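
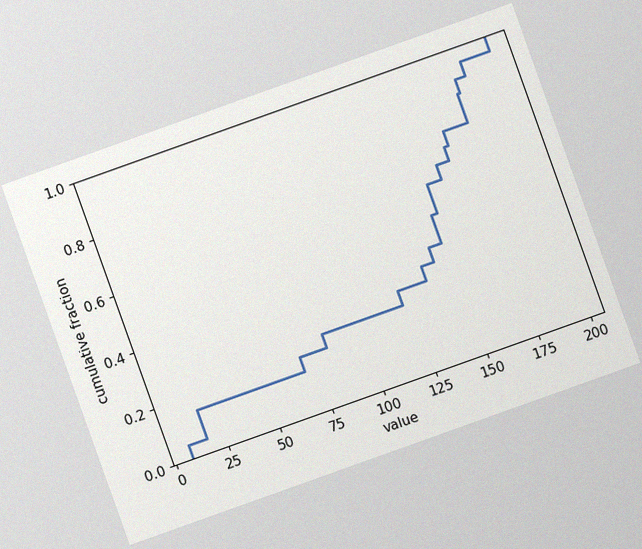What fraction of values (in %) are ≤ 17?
15%

The chart is tilted about 20° counter-clockwise, with some photo noise. At x=17 the ECDF step is at 15%.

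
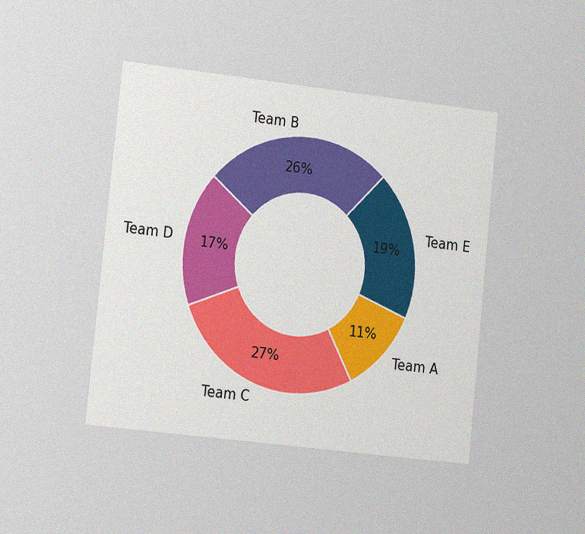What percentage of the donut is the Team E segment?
The chart is tilted about 6° clockwise and viewed slightly from the left, with some photo noise. The Team E segment takes up 19% of the ring.

19%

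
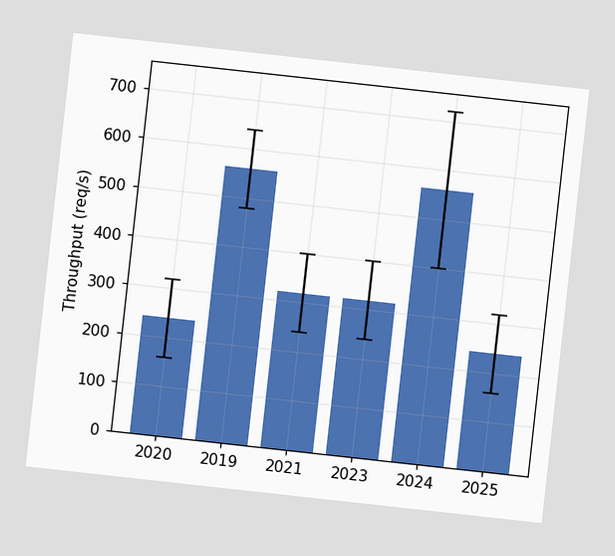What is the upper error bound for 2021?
The chart is tilted about 6° clockwise. The 2021 bar's upper whisker reaches 400req/s.

400req/s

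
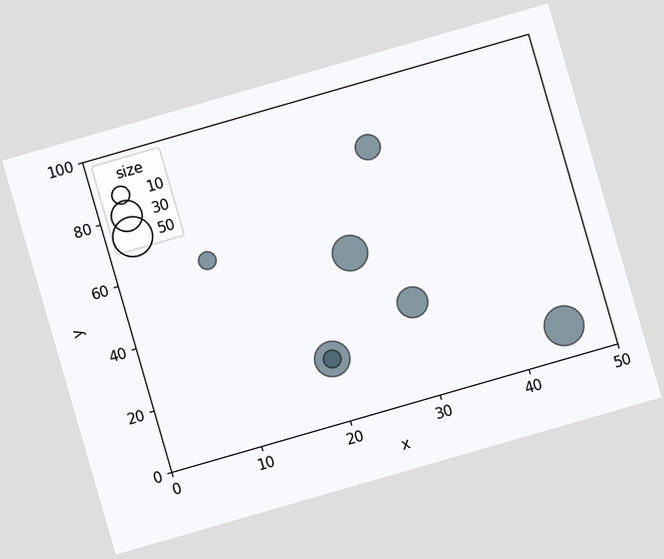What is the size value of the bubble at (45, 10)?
50

The chart is tilted about 16° counter-clockwise. Matching the bubble at (45, 10) against the size legend gives 50.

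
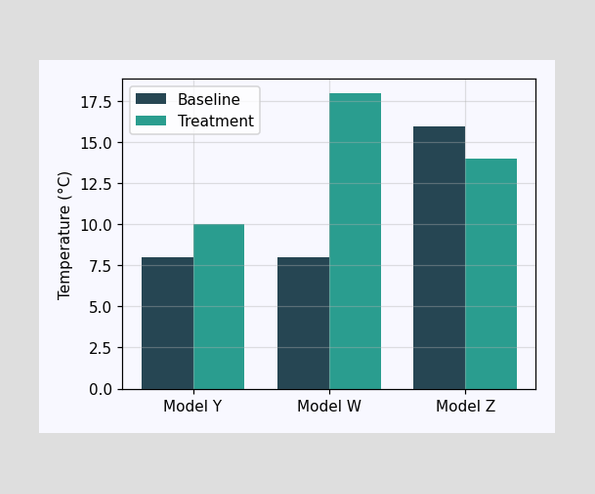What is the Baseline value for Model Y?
8°C

The Baseline bar at Model Y reaches 8°C on the y-axis.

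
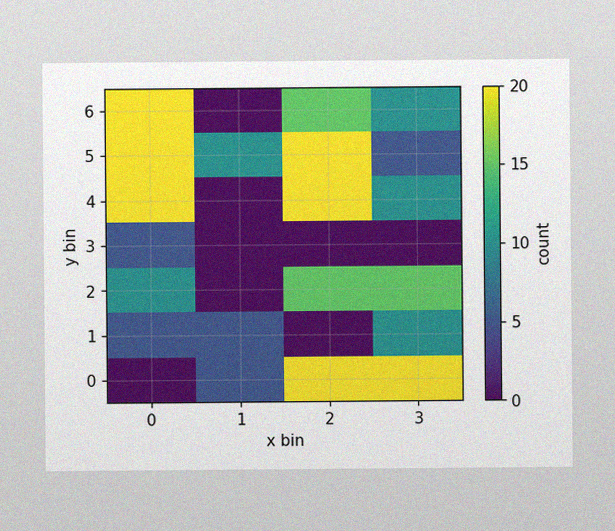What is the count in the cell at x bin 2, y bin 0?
20

The image has some photo noise and uneven lighting. Matching the cell (2, 0) against the colorbar gives 20.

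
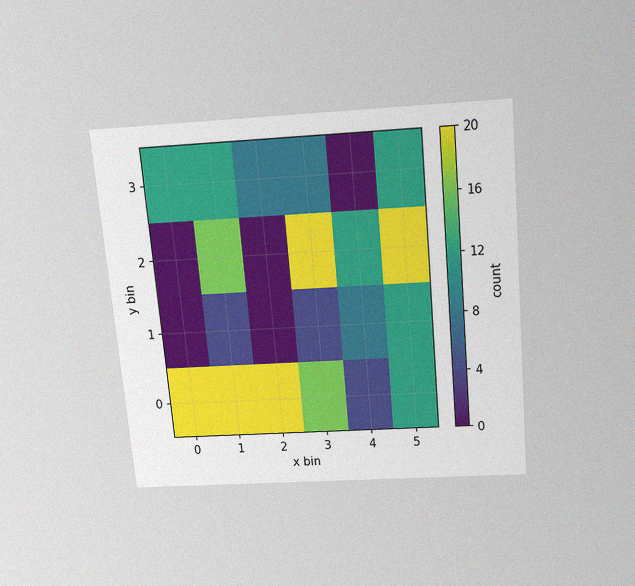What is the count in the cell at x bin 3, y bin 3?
8

The chart is tilted about 5° counter-clockwise and viewed slightly from above, with some photo noise. Matching the cell (3, 3) against the colorbar gives 8.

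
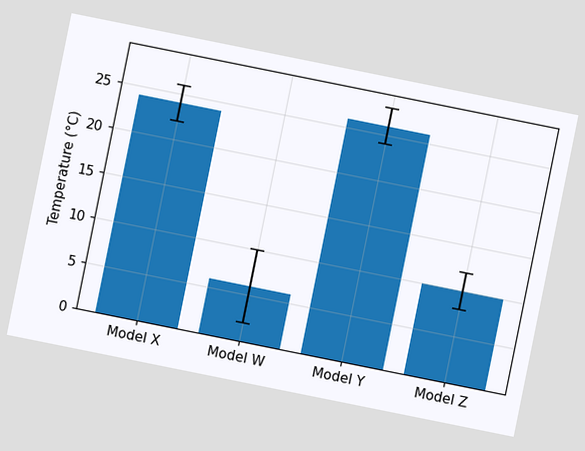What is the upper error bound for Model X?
26°C

The chart is tilted about 11° clockwise. The Model X bar's upper whisker reaches 26°C.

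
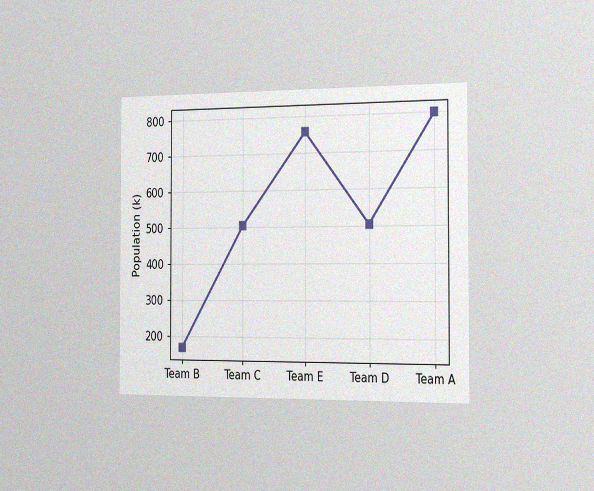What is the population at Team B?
168k

The chart is viewed slightly from the right, with some photo noise. At Team B, the line is at 168k.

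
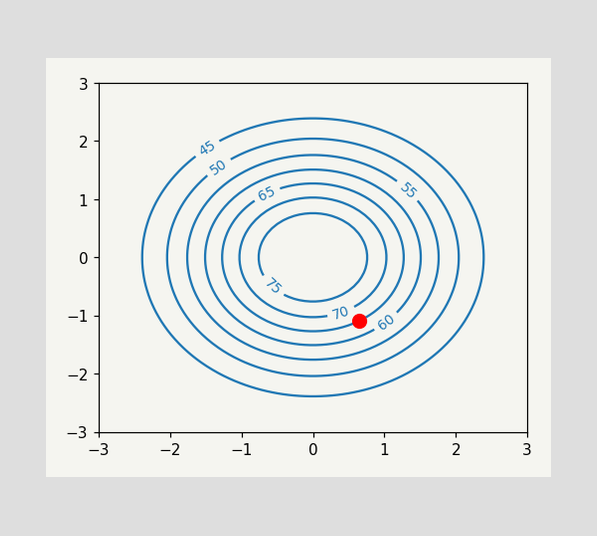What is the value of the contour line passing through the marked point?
The marked point sits on the contour labelled 65.

65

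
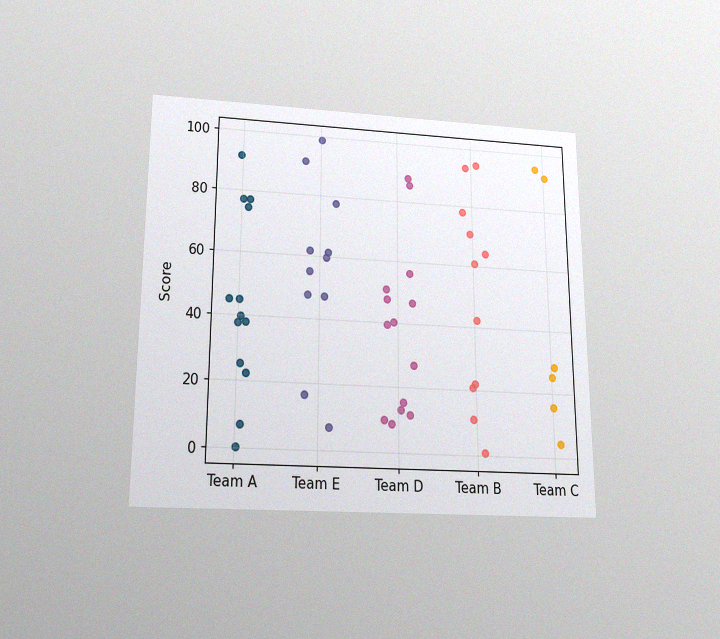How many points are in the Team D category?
14

The chart is viewed slightly from below, with some photo noise. Counting the markers in the Team D column gives 14.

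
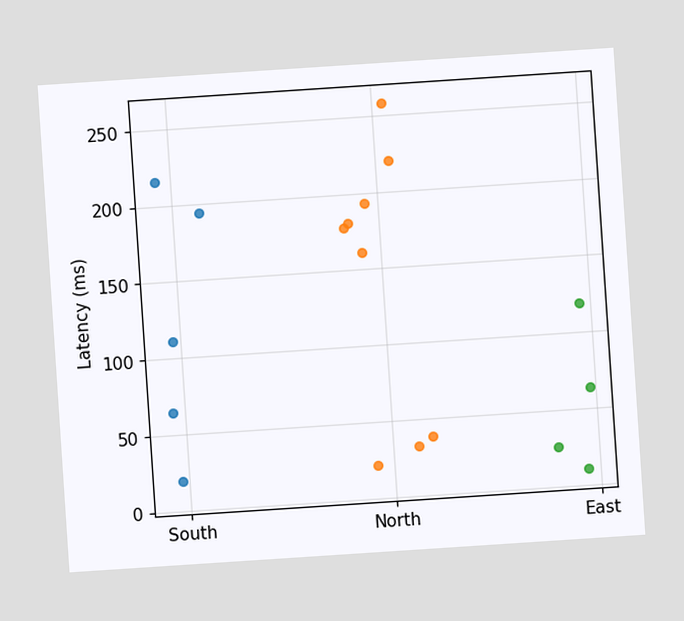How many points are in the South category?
The chart is tilted about 4° counter-clockwise. Counting the markers in the South column gives 5.

5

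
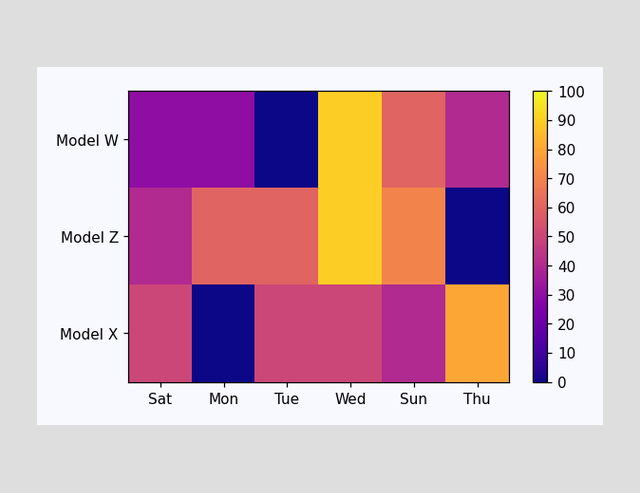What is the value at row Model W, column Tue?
0

Matching cell (Model W, Tue) against the colorbar gives 0.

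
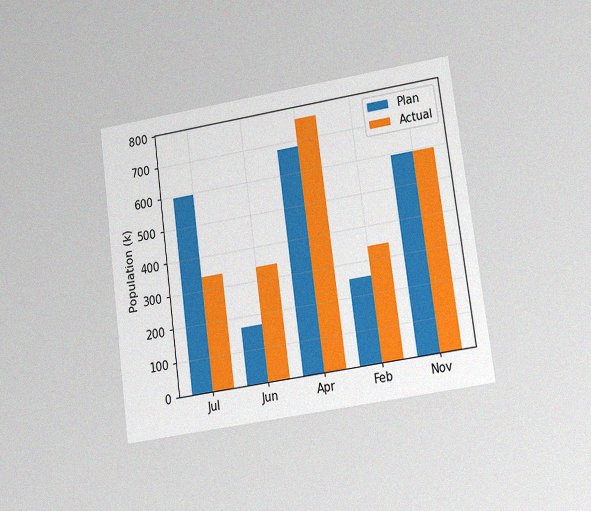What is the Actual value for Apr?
The chart is tilted about 8° counter-clockwise and viewed at a slight angle, with some photo noise. The Actual bar at Apr reaches 765k on the y-axis.

765k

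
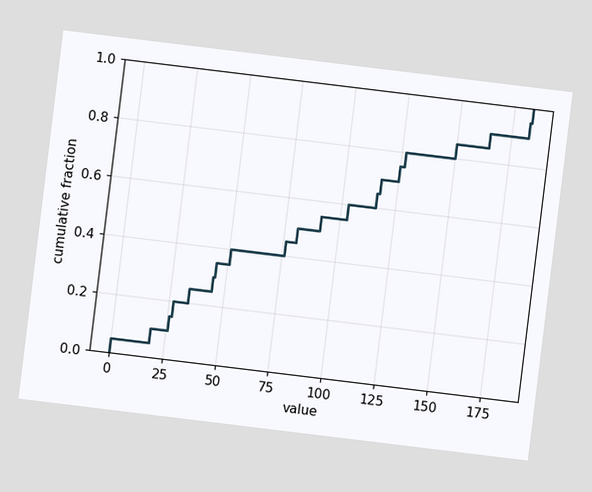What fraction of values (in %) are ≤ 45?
35%

The chart is tilted about 7° clockwise. At x=45 the ECDF step is at 35%.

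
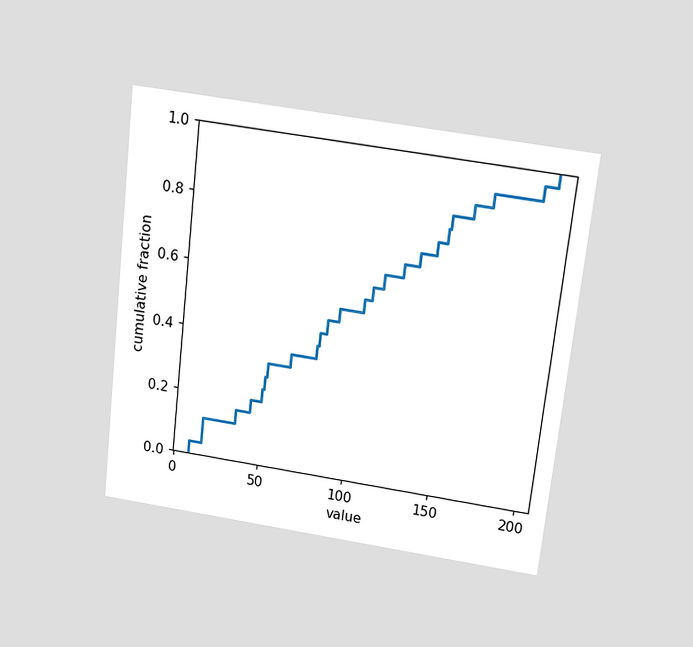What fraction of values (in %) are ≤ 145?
84%

The chart is tilted about 6° clockwise and viewed slightly from above. At x=145 the ECDF step is at 84%.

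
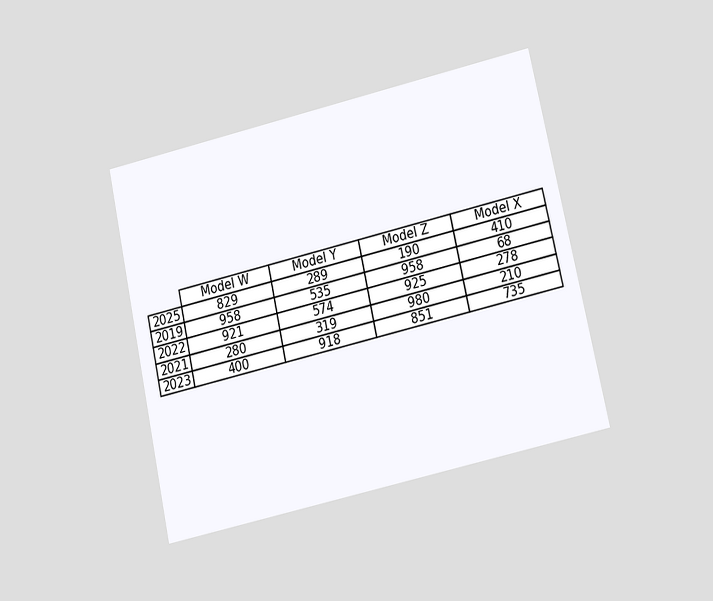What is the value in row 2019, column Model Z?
958

The chart is tilted about 12° counter-clockwise and viewed at a slight angle. The (2019, Model Z) cell reads 958.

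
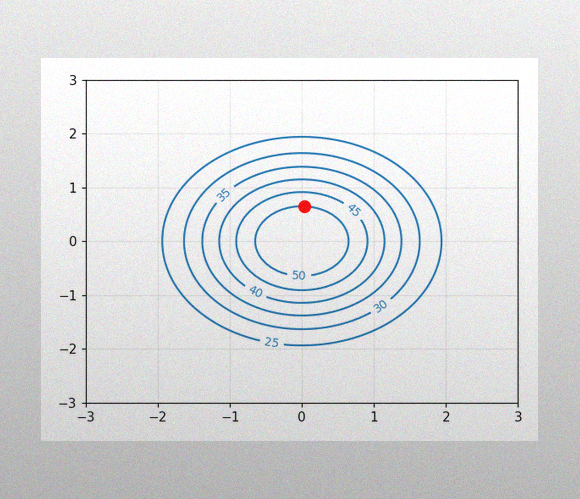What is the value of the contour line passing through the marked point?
The image has some photo noise and uneven lighting. The marked point sits on the contour labelled 50.

50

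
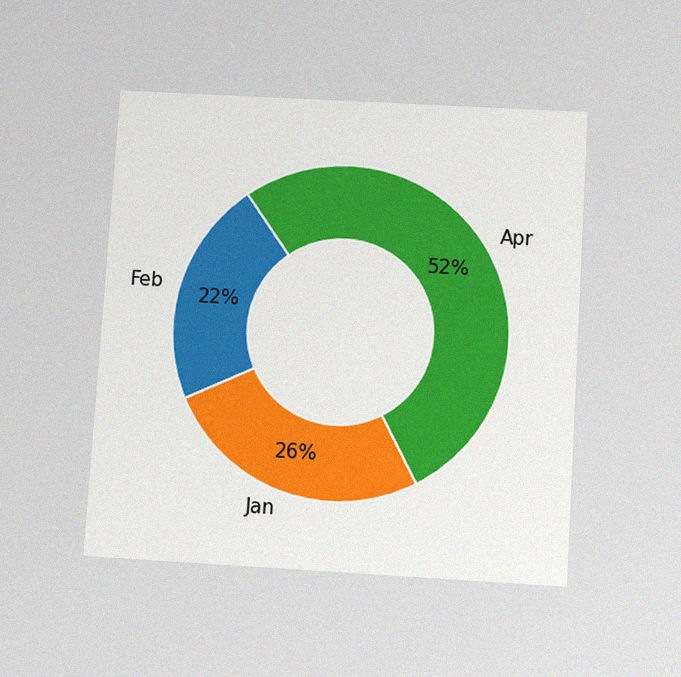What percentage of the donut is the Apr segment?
52%

The chart is tilted about 4° clockwise and viewed slightly from below, with some photo noise. The Apr segment takes up 52% of the ring.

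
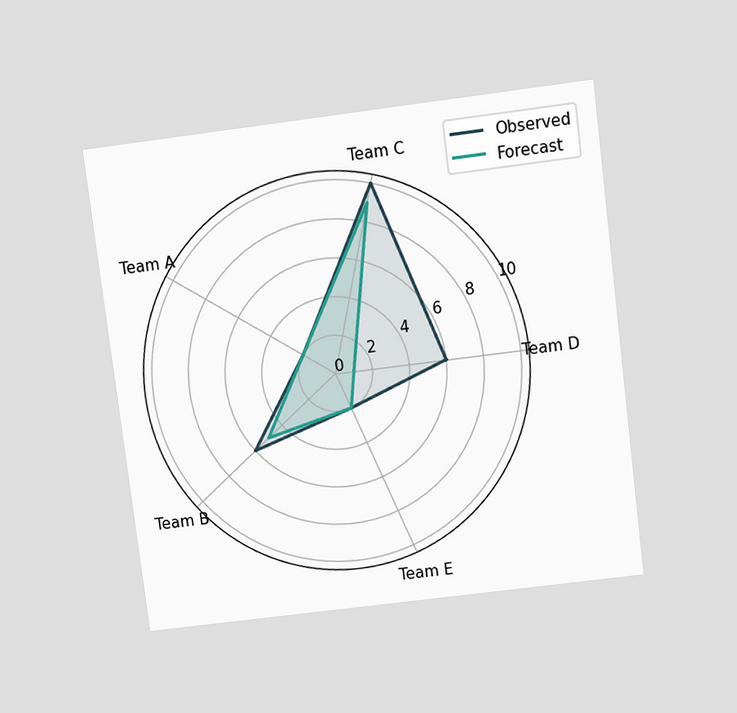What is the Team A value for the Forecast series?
2

The chart is tilted about 7° counter-clockwise and viewed at a slight angle. On the Team A axis, Forecast reaches 2.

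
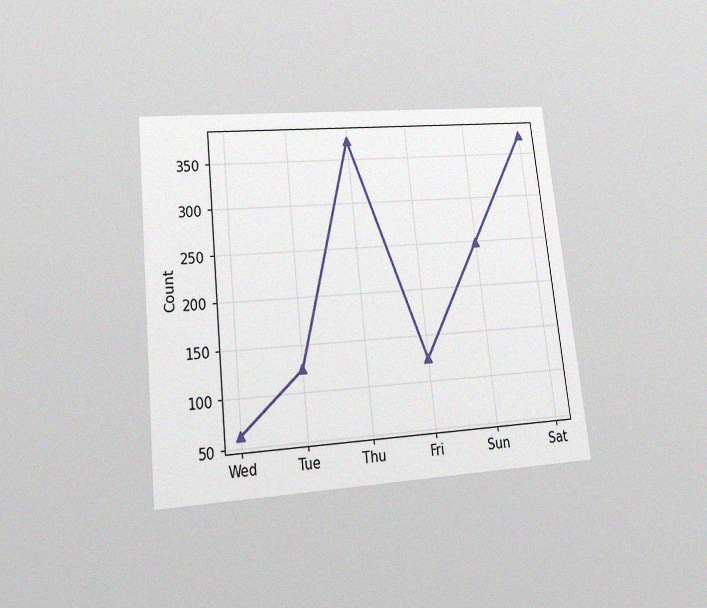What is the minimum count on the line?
62

The chart is tilted about 6° counter-clockwise and viewed at a slight angle, with some photo noise. The lowest point is at Wed, and reading across to the y-axis gives 62.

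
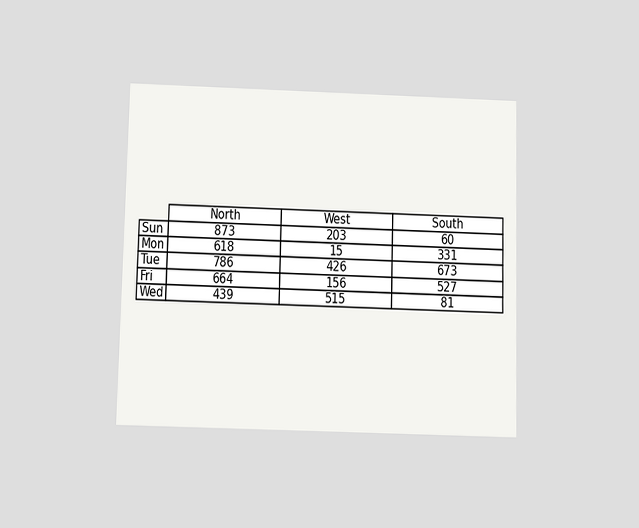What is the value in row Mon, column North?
618

The chart is viewed slightly from below. The (Mon, North) cell reads 618.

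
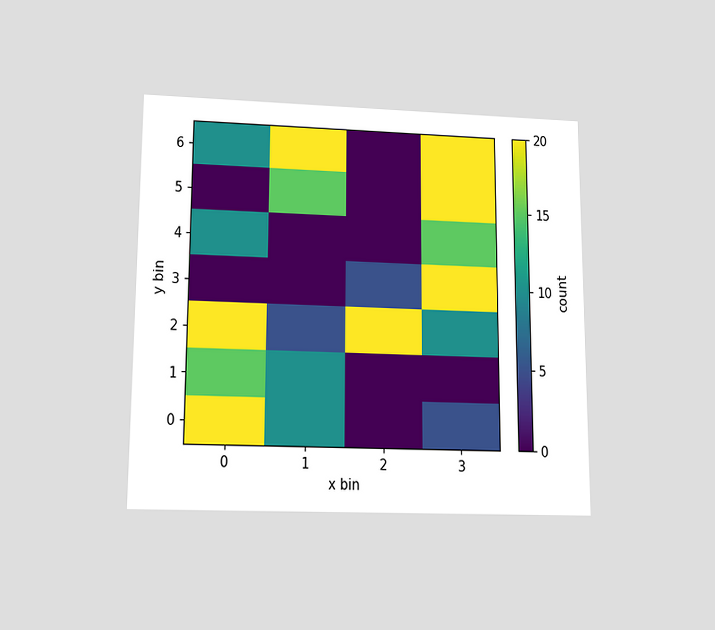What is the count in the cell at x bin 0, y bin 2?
20

The chart is viewed slightly from below. Matching the cell (0, 2) against the colorbar gives 20.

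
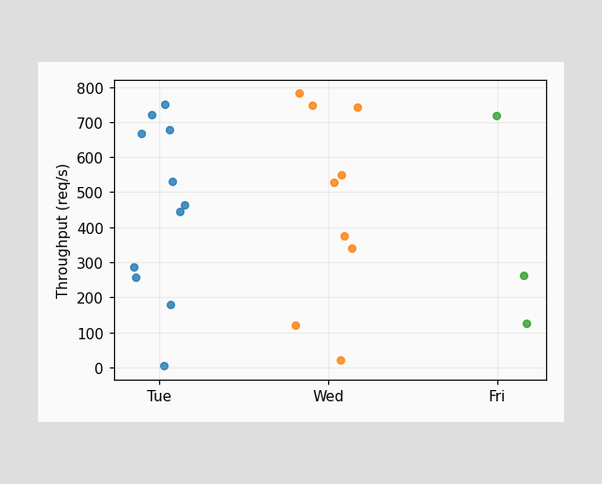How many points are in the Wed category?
Counting the markers in the Wed column gives 9.

9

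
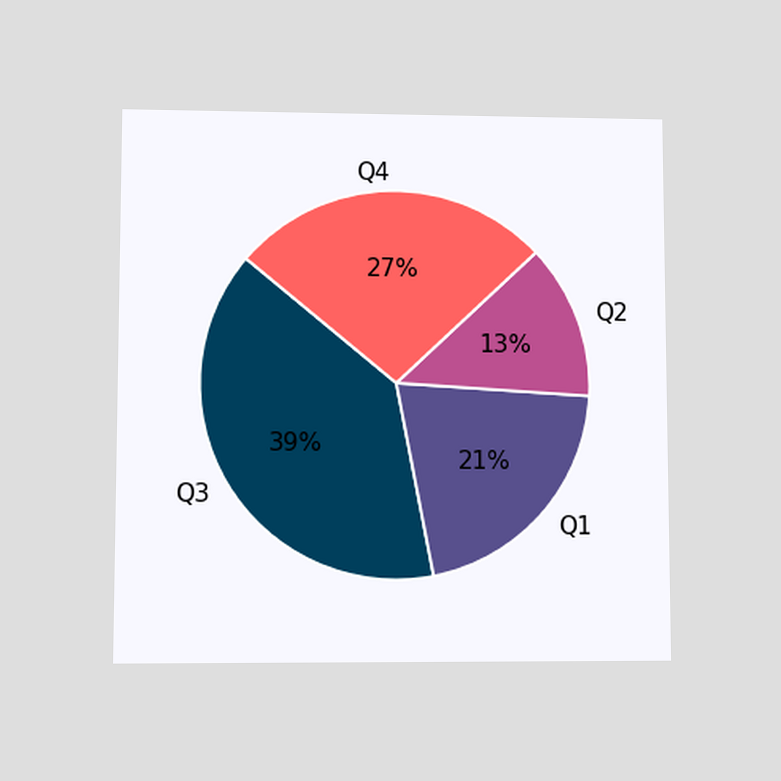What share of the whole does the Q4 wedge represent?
The chart is viewed at a slight angle. The Q4 slice takes up 27% of the pie.

27%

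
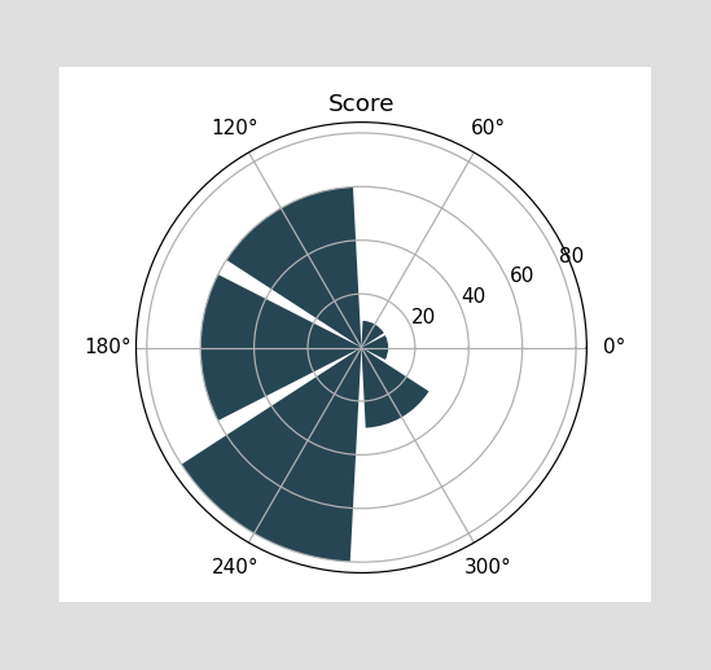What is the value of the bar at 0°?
10

The bar at 0° reaches 10 on the radial axis.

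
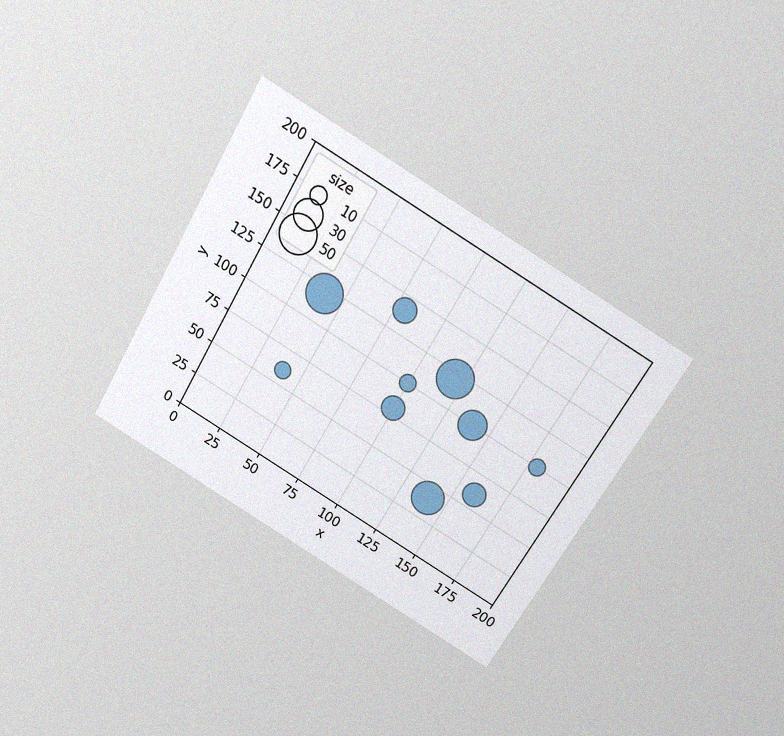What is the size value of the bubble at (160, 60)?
20

The chart is tilted about 31° clockwise and viewed slightly from above, with some photo noise. Matching the bubble at (160, 60) against the size legend gives 20.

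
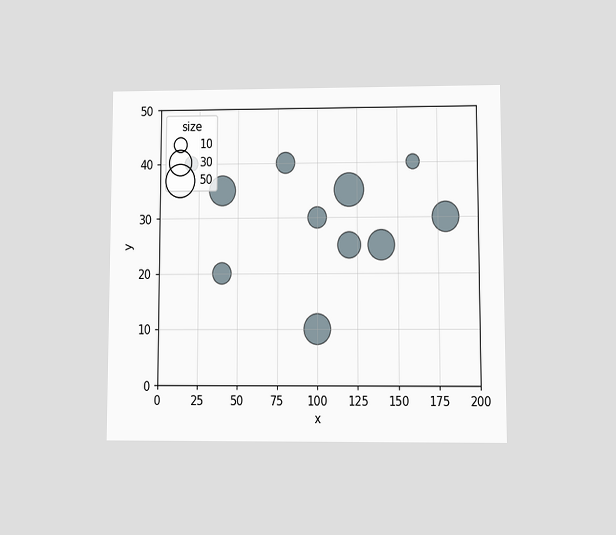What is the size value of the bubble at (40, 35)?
40

The chart is viewed at a slight angle. Matching the bubble at (40, 35) against the size legend gives 40.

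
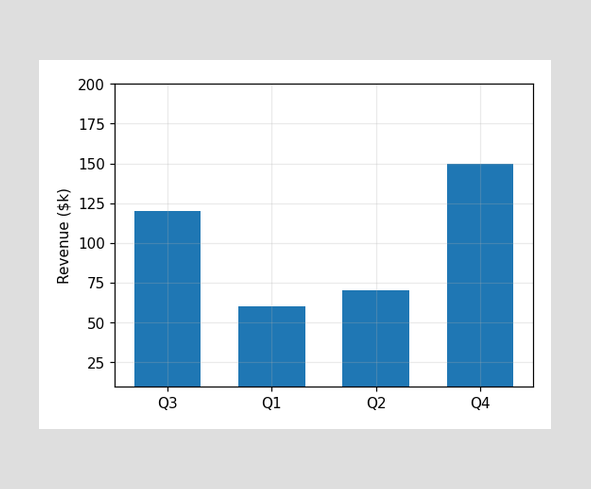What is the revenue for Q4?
$150k

Reading along the chart's y-axis, the Q4 bar reaches $150k.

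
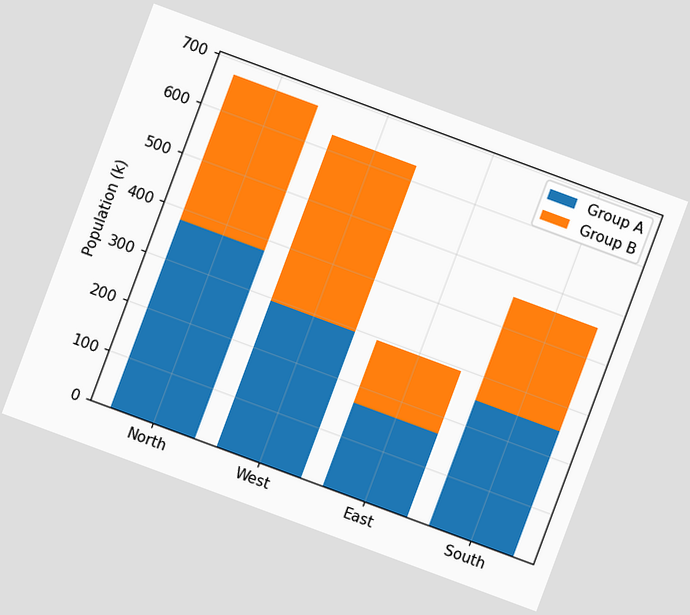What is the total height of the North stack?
The chart is tilted about 20° clockwise. The North stack's top reaches 672k on the y-axis.

672k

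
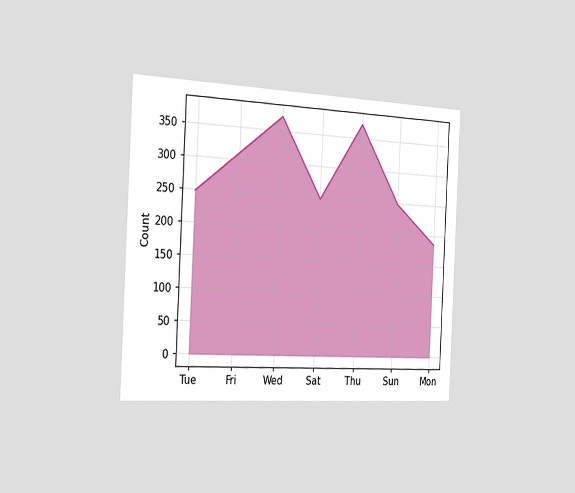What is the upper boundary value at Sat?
The chart is tilted about 3° clockwise and viewed slightly from the left. At Sat the upper boundary is at 248.

248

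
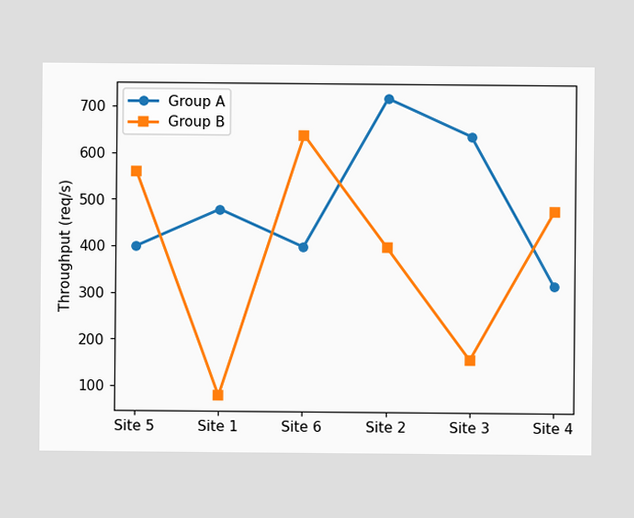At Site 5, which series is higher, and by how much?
Group B, by 160req/s

At Site 5, Group B sits above the other line by 160req/s.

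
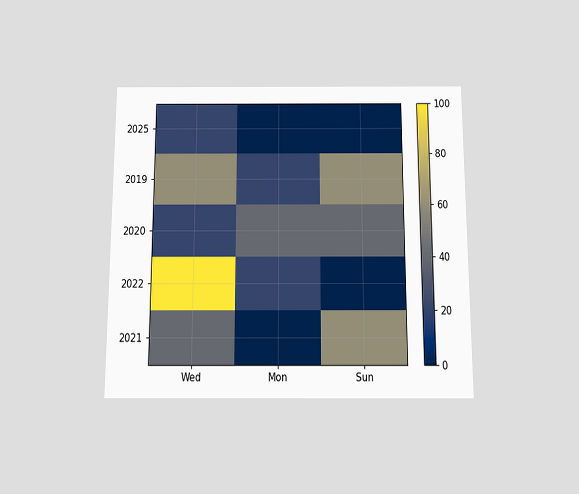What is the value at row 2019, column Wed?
The chart is viewed slightly from below. Matching cell (2019, Wed) against the colorbar gives 60.

60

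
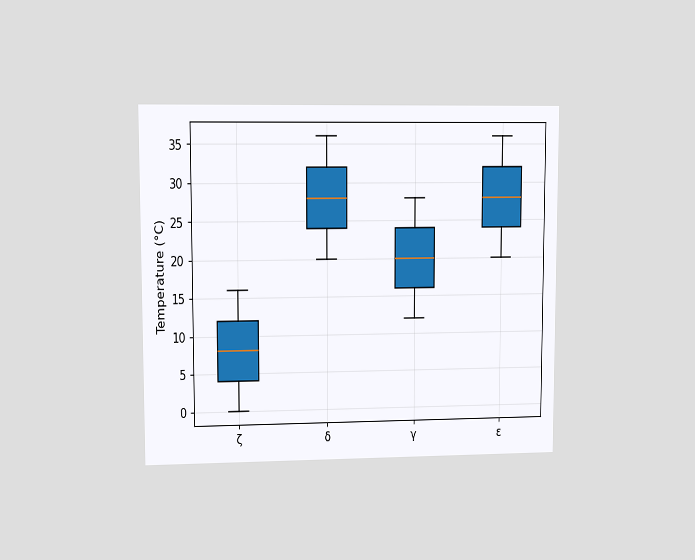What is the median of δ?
The chart is viewed at a slight angle. The median line in the δ box sits at 28°C.

28°C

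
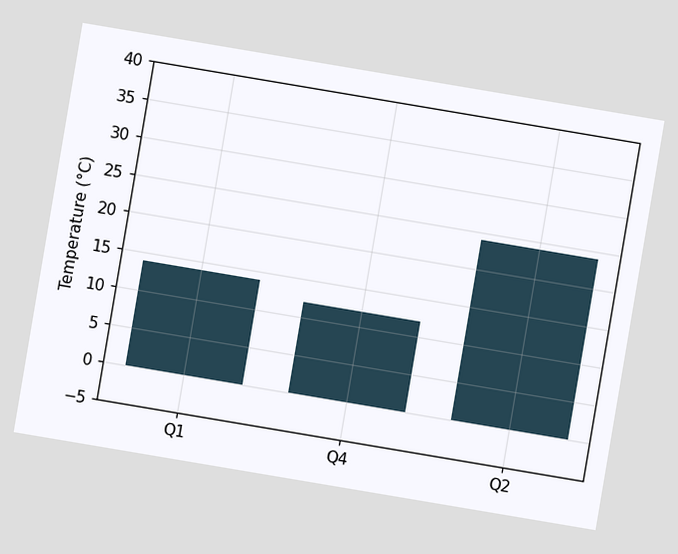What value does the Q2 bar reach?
The chart is tilted about 10° clockwise. Reading along the chart's y-axis, the Q2 bar reaches 24°C.

24°C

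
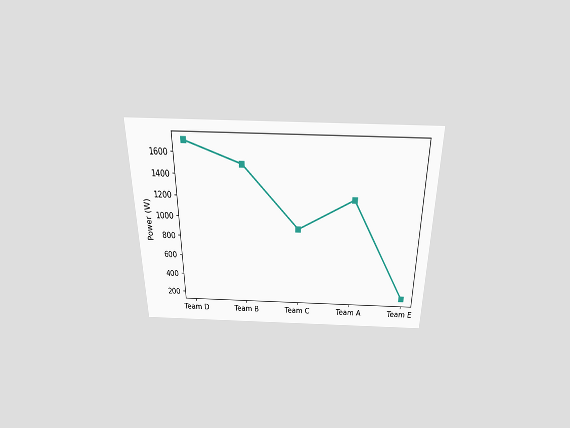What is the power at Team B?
The chart is viewed slightly from above. At Team B, the line is at 1500W.

1500W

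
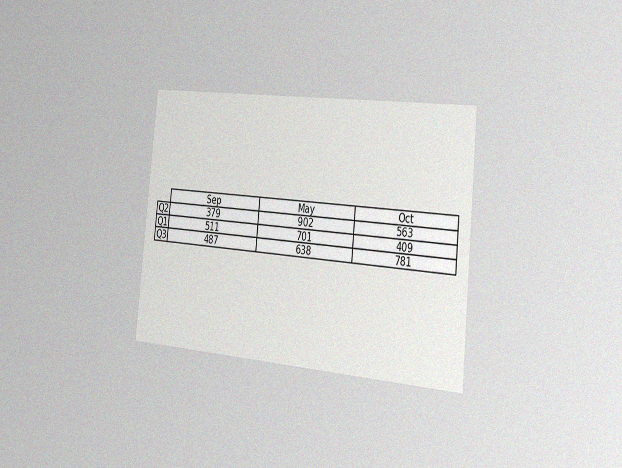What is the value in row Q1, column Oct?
409

The chart is tilted about 6° clockwise and viewed slightly from the right, with some photo noise. The (Q1, Oct) cell reads 409.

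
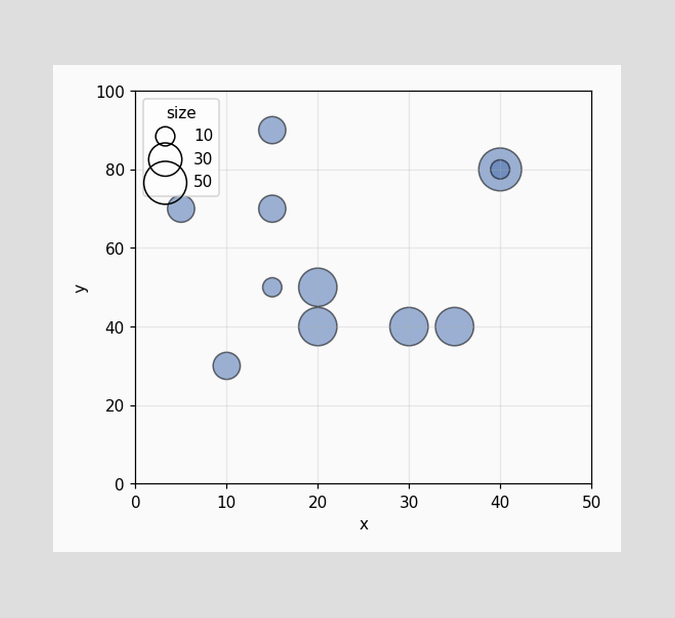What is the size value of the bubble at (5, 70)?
Matching the bubble at (5, 70) against the size legend gives 20.

20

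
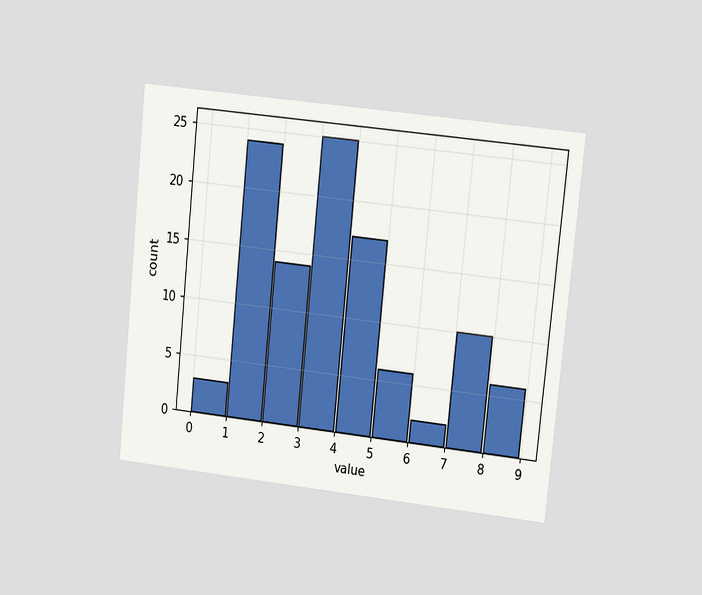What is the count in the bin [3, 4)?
25

The chart is tilted about 6° clockwise and viewed at a slight angle. The [3, 4) bin has height 25.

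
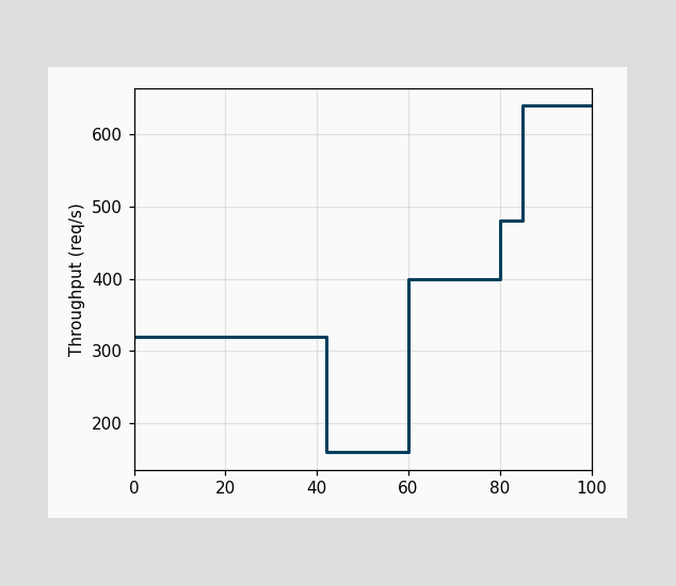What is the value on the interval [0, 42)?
On [0, 42) the step sits at 320req/s.

320req/s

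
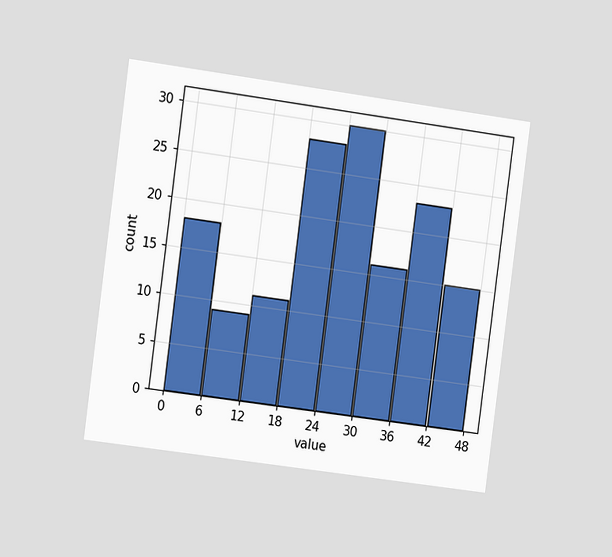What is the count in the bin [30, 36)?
16

The chart is tilted about 8° clockwise and viewed slightly from the left. The [30, 36) bin has height 16.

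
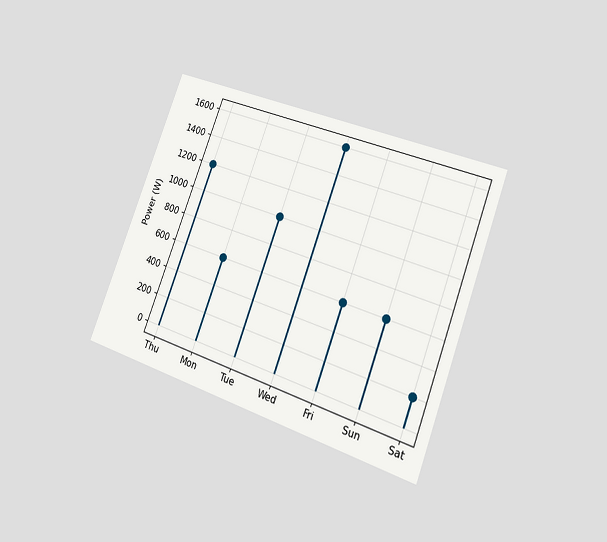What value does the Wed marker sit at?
1600W

The chart is tilted about 20° clockwise and viewed at a slight angle. The Wed marker sits at 1600W.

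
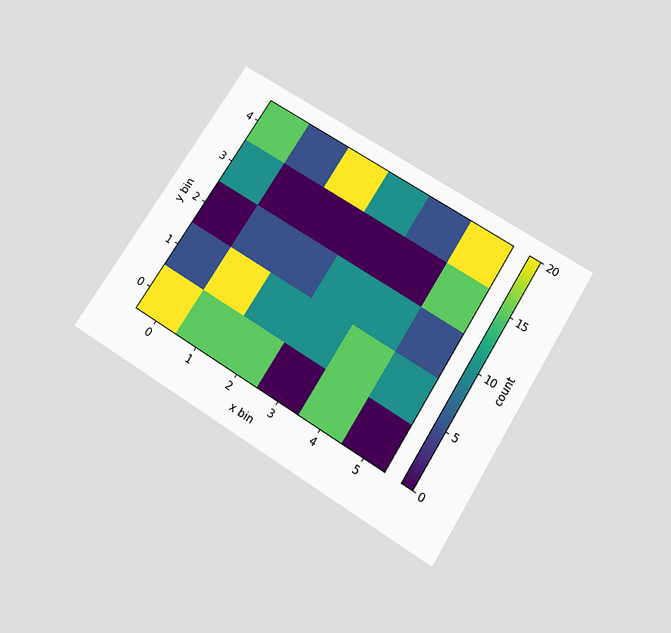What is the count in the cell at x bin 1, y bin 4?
The chart is tilted about 32° clockwise and viewed slightly from below. Matching the cell (1, 4) against the colorbar gives 5.

5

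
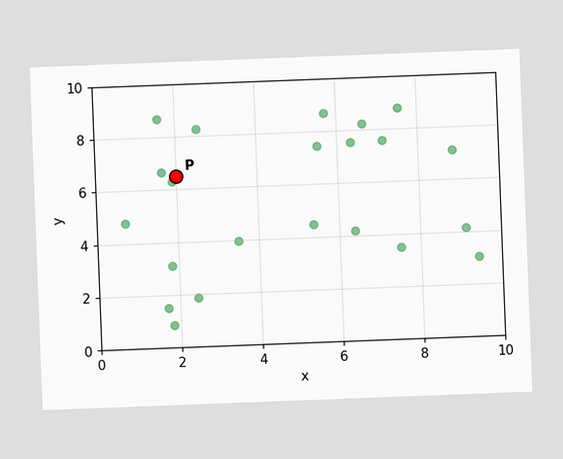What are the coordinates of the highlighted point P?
(2, 6.5)

The chart is tilted about 2° counter-clockwise. Following the gridlines from P to each axis, P sits at (2, 6.5).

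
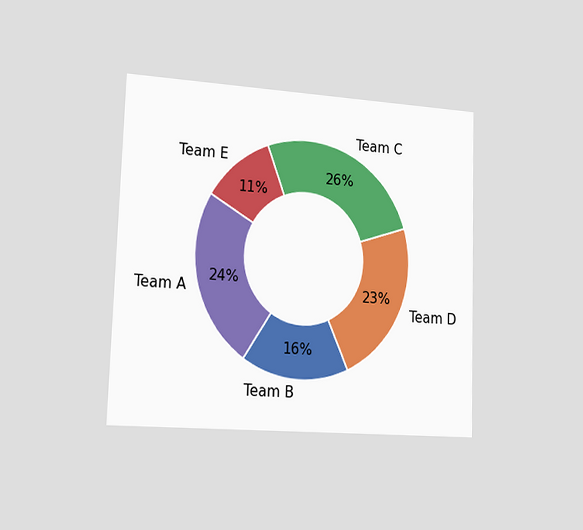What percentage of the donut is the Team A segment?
24%

The chart is viewed slightly from the left. The Team A segment takes up 24% of the ring.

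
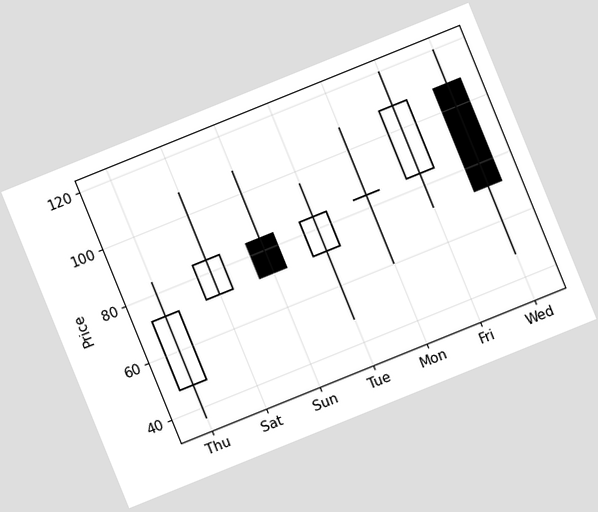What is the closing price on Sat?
84

The chart is tilted about 22° counter-clockwise. The Sat candle closes at 84.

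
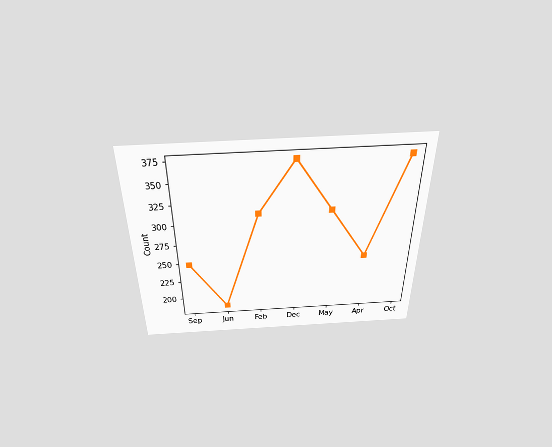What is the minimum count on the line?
The chart is viewed slightly from above. The lowest point is at Jun, and reading across to the y-axis gives 186.

186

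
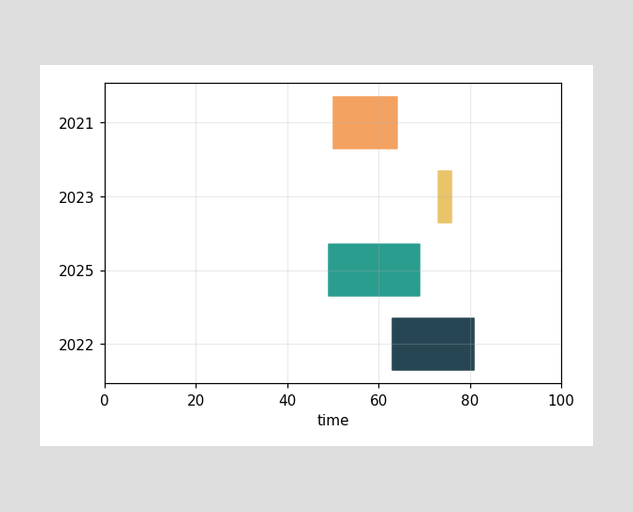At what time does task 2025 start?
49

The 2025 bar begins at t=49.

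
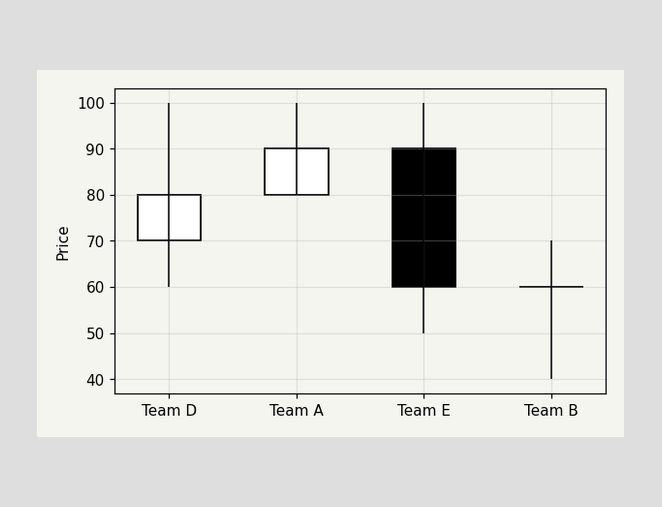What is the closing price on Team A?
90

The Team A candle closes at 90.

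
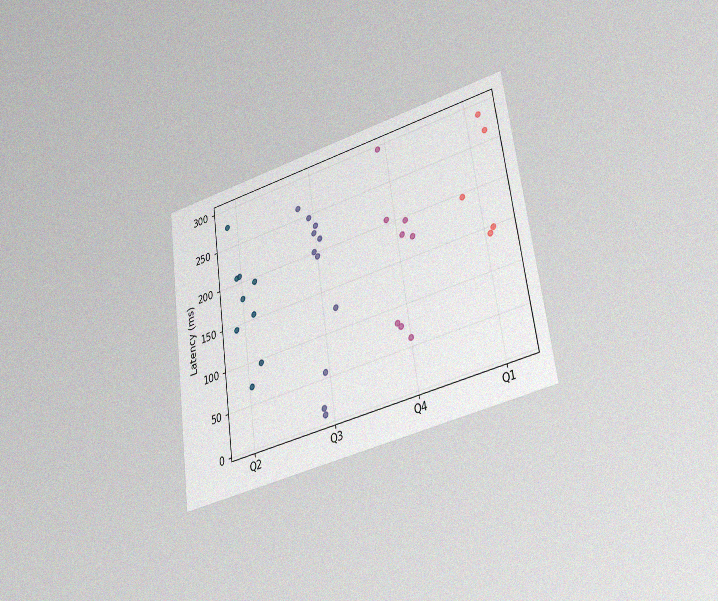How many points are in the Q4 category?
The chart is tilted about 8° counter-clockwise and viewed at a slight angle, with some photo noise. Counting the markers in the Q4 column gives 8.

8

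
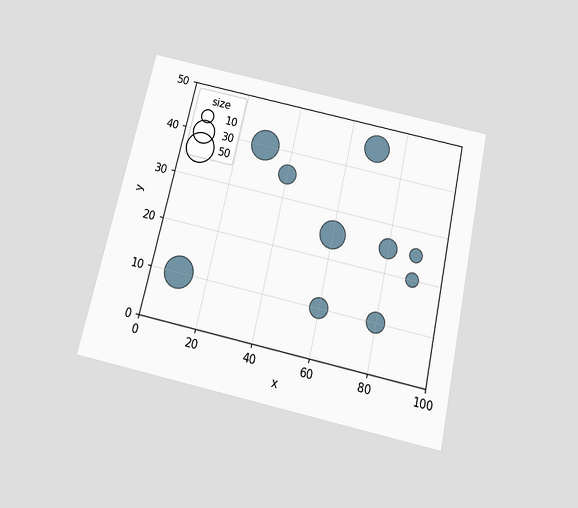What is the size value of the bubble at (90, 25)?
The chart is tilted about 13° clockwise and viewed slightly from below. Matching the bubble at (90, 25) against the size legend gives 10.

10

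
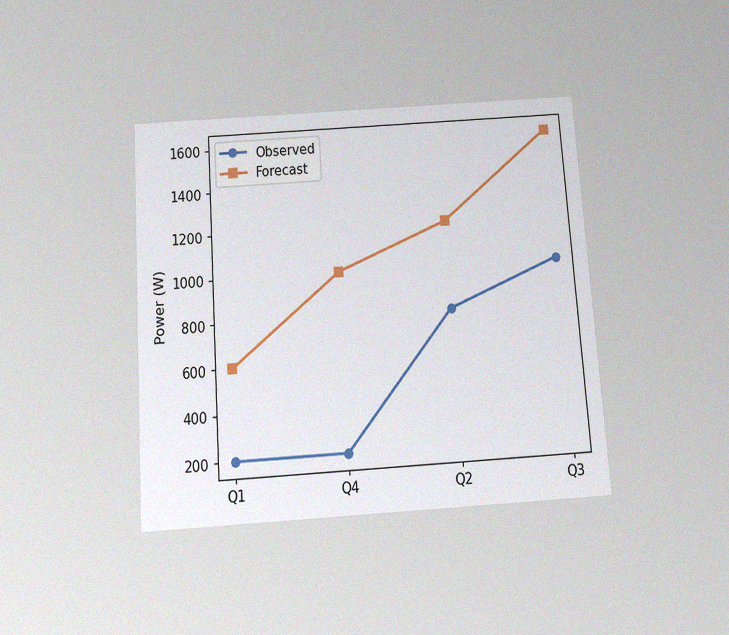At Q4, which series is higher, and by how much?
Forecast, by 800W

The chart is tilted about 4° counter-clockwise and viewed slightly from below, with some photo noise. At Q4, Forecast sits above the other line by 800W.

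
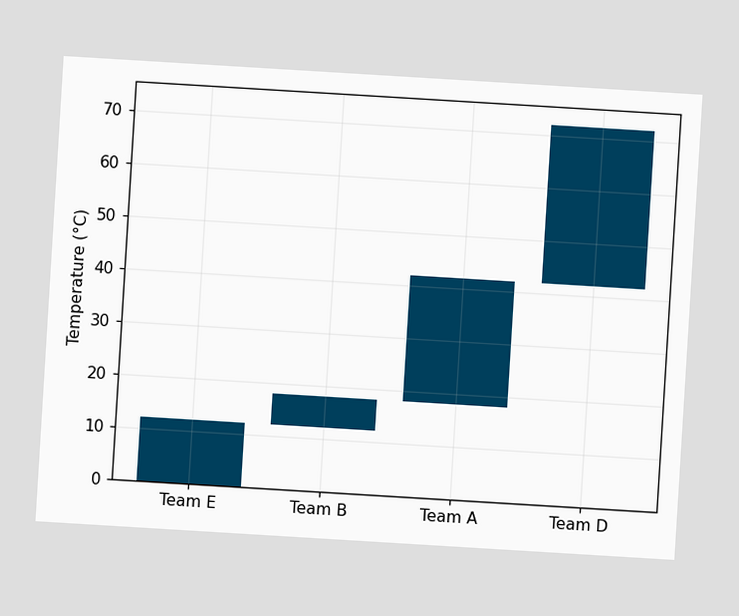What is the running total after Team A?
42°C

The chart is tilted about 3° clockwise. After Team A the running total reaches 42°C.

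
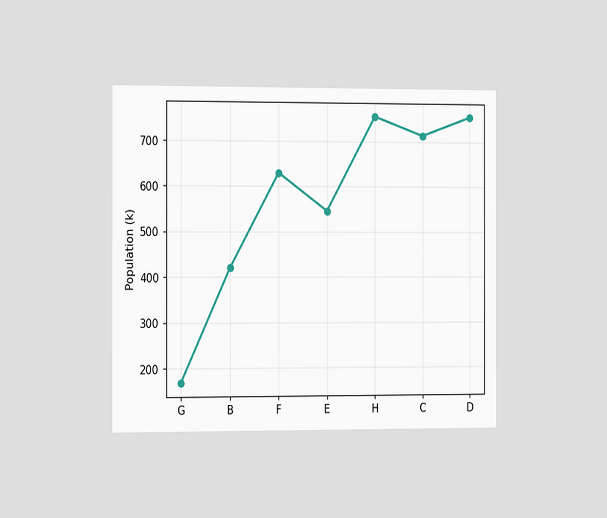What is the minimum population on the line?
168k

The chart is viewed slightly from the left. The lowest point is at G, and reading across to the y-axis gives 168k.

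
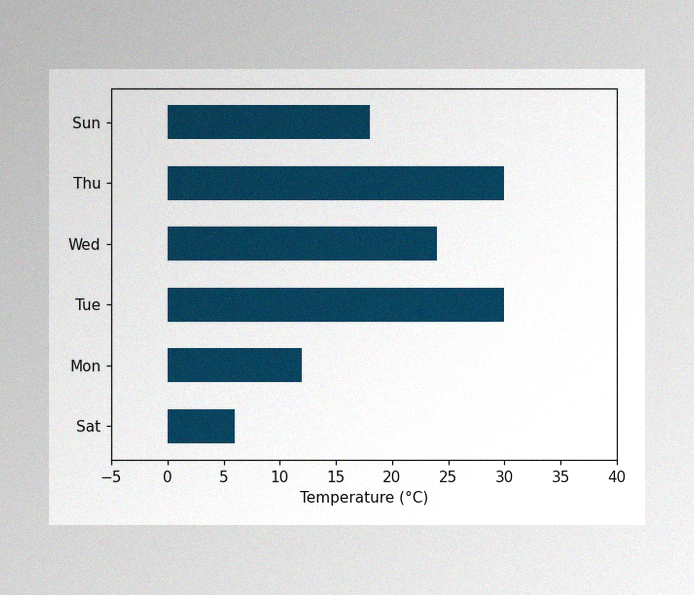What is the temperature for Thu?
The image has some photo noise and uneven lighting. Reading along the chart's x-axis, the Thu bar reaches 30°C.

30°C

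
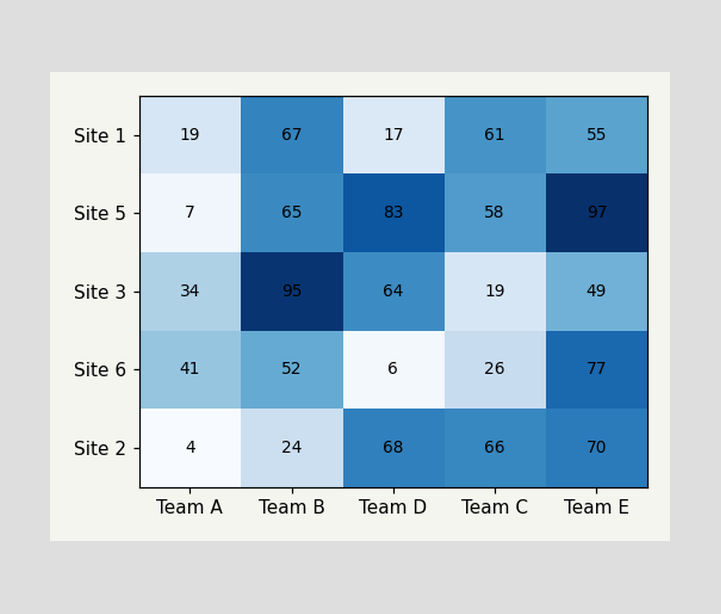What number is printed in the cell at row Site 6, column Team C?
The (Site 6, Team C) cell reads 26.

26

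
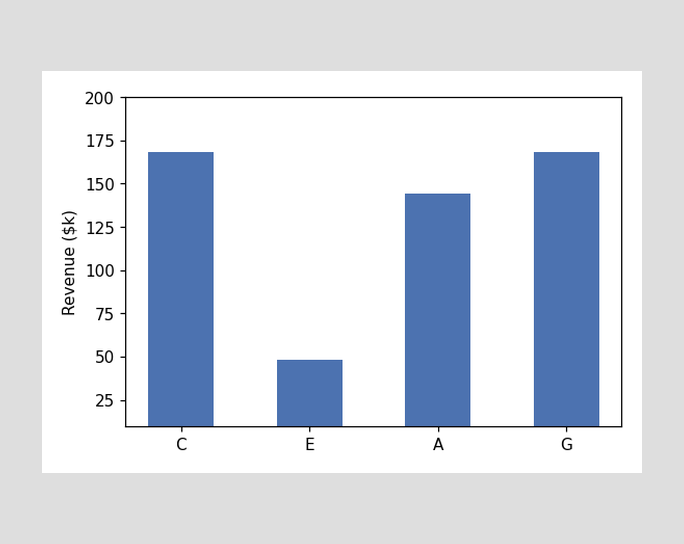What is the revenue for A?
Reading along the chart's y-axis, the A bar reaches $144k.

$144k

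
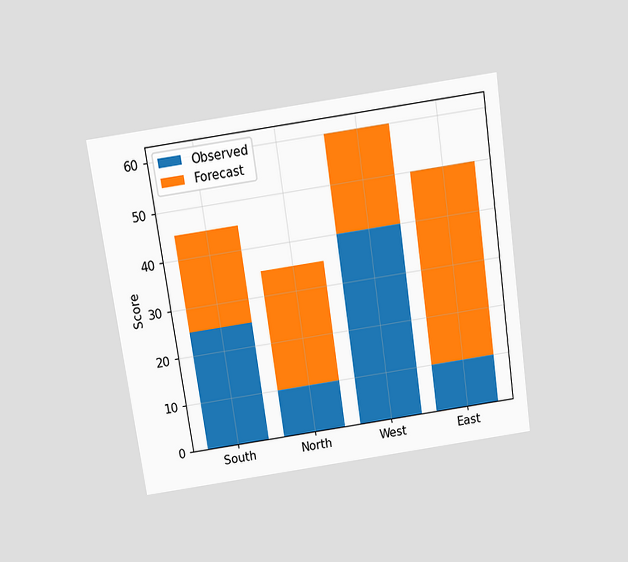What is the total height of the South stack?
The chart is tilted about 8° counter-clockwise and viewed slightly from above. The South stack's top reaches 45 on the y-axis.

45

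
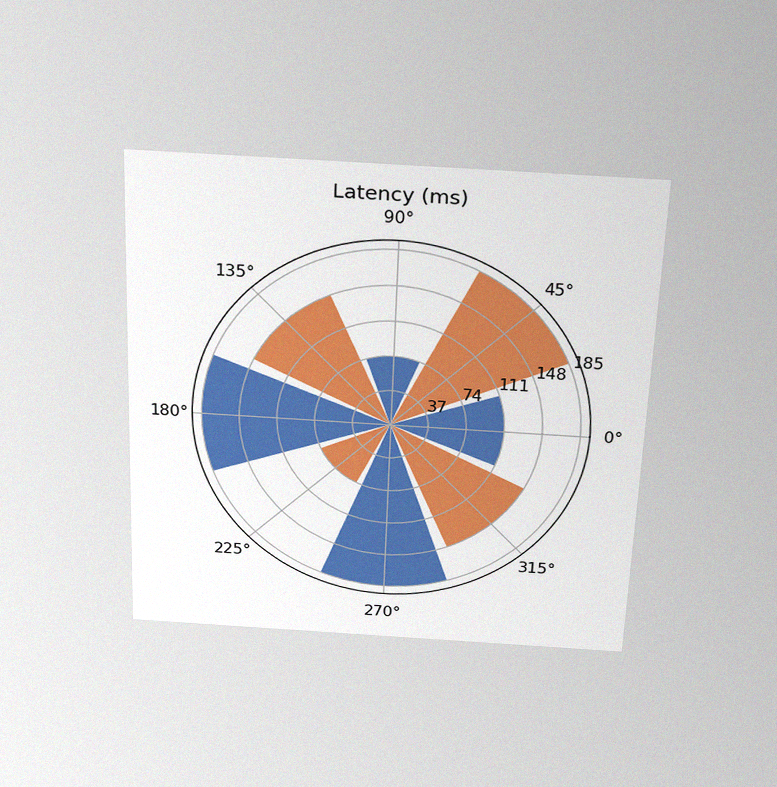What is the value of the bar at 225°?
74ms

The chart is tilted about 2° clockwise and viewed slightly from above, with some photo noise. The bar at 225° reaches 74ms on the radial axis.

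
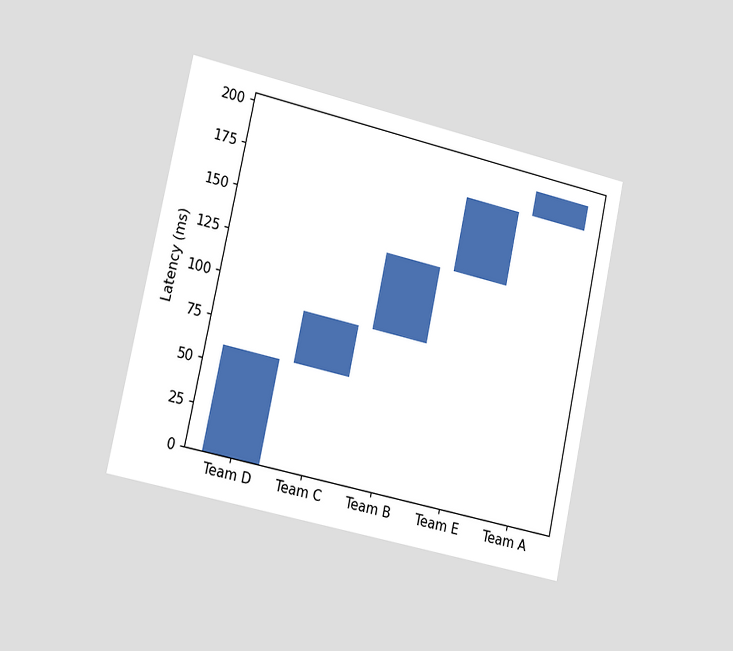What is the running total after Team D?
60ms

The chart is tilted about 12° clockwise and viewed slightly from the left. After Team D the running total reaches 60ms.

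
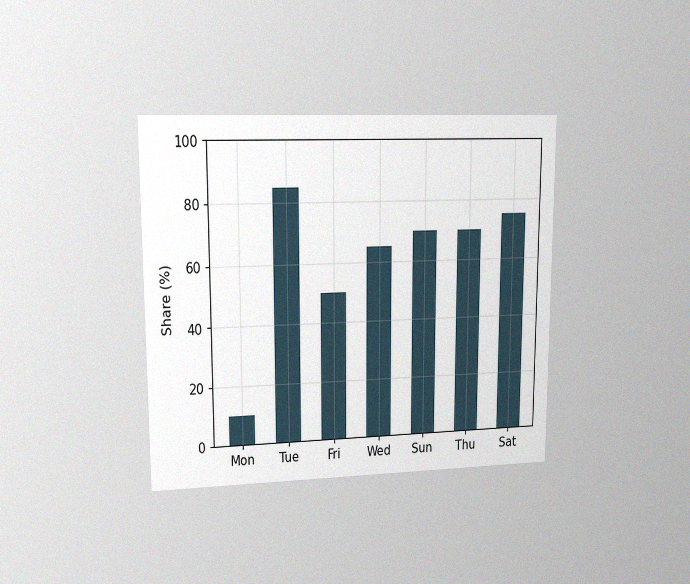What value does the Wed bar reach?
65%

The chart is viewed at a slight angle, with some photo noise. Reading along the chart's y-axis, the Wed bar reaches 65%.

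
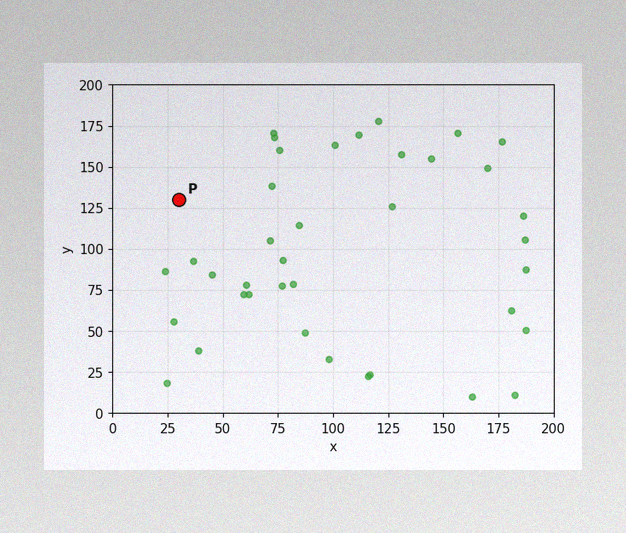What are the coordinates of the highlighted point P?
The image has some photo noise and uneven lighting. Following the gridlines from P to each axis, P sits at (30, 130).

(30, 130)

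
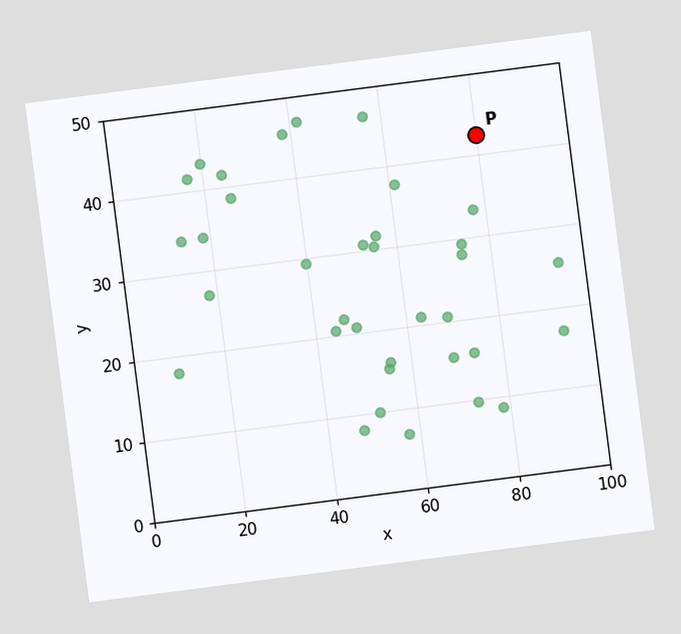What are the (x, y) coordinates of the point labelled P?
(80, 42.5)

The chart is tilted about 7° counter-clockwise. Following the gridlines from P to each axis, P sits at (80, 42.5).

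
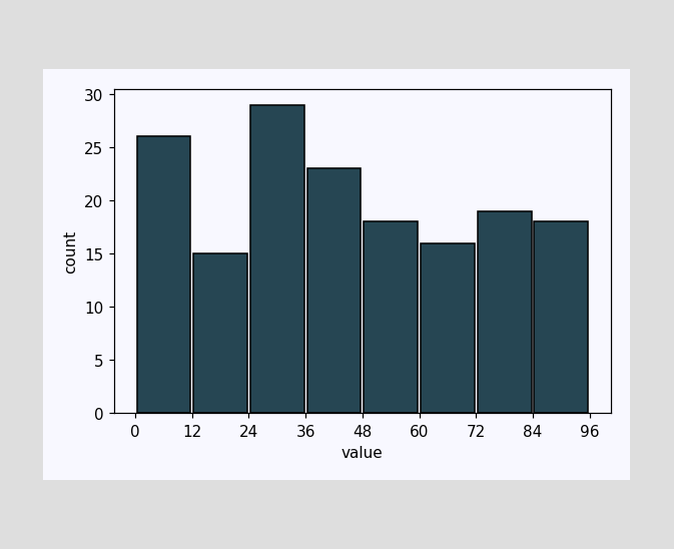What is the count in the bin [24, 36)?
The [24, 36) bin has height 29.

29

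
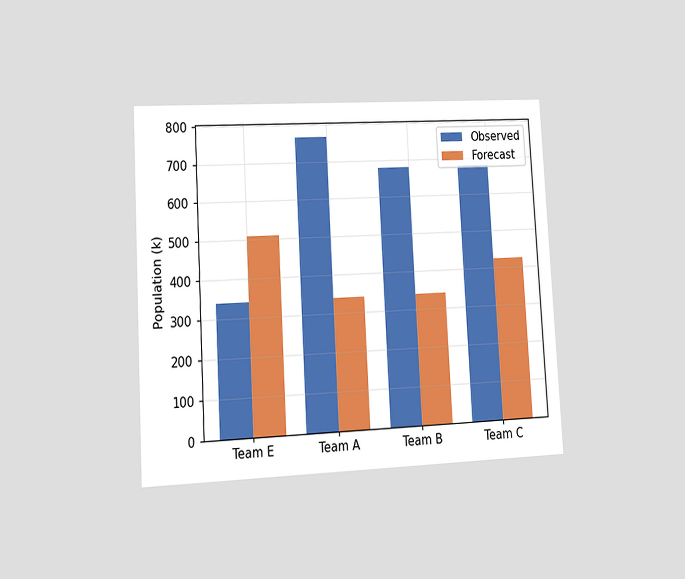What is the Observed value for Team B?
The chart is tilted about 3° counter-clockwise and viewed at a slight angle. The Observed bar at Team B reaches 680k on the y-axis.

680k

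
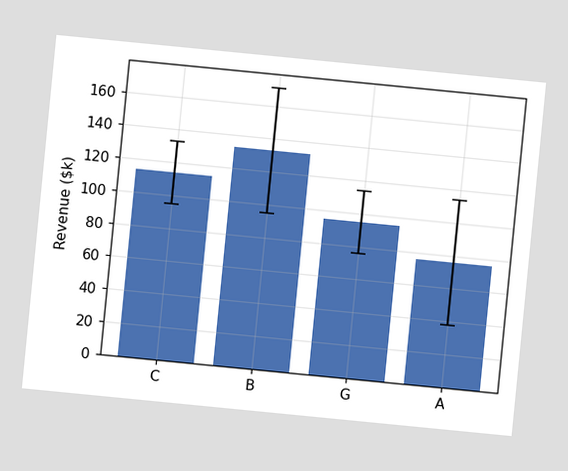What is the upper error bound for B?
The chart is tilted about 6° clockwise. The B bar's upper whisker reaches $171k.

$171k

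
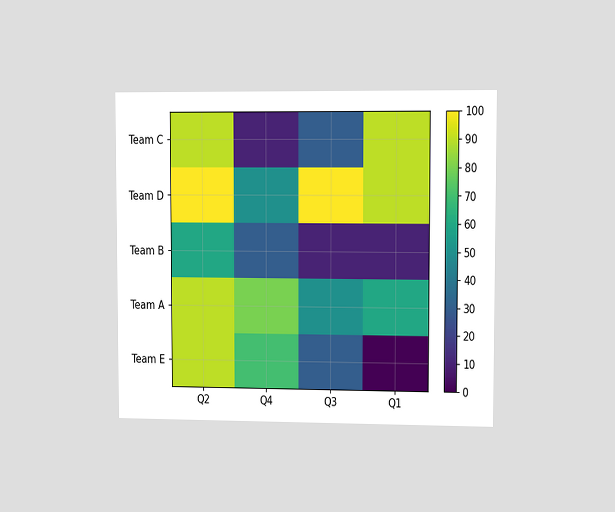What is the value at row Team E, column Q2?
90

The chart is viewed slightly from the right. Matching cell (Team E, Q2) against the colorbar gives 90.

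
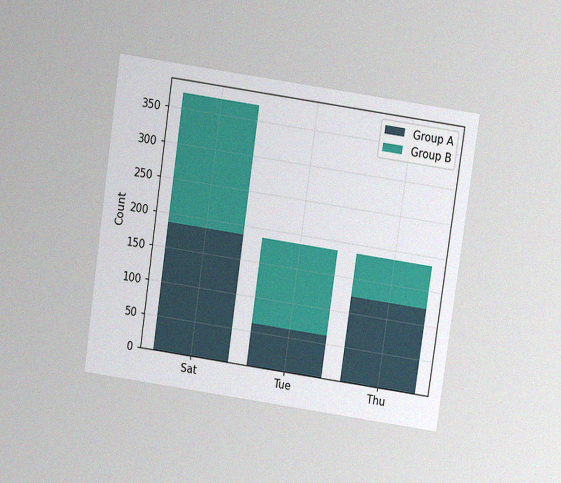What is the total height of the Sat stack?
372

The chart is tilted about 8° clockwise and viewed slightly from above, with some photo noise. The Sat stack's top reaches 372 on the y-axis.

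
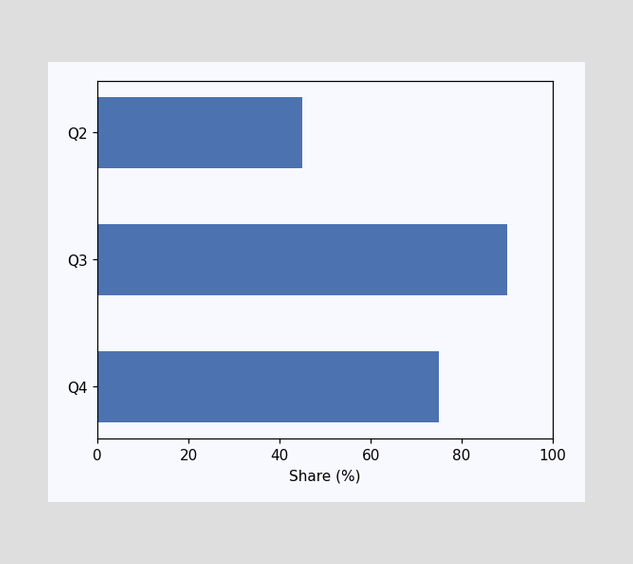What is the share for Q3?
90%

Reading along the chart's x-axis, the Q3 bar reaches 90%.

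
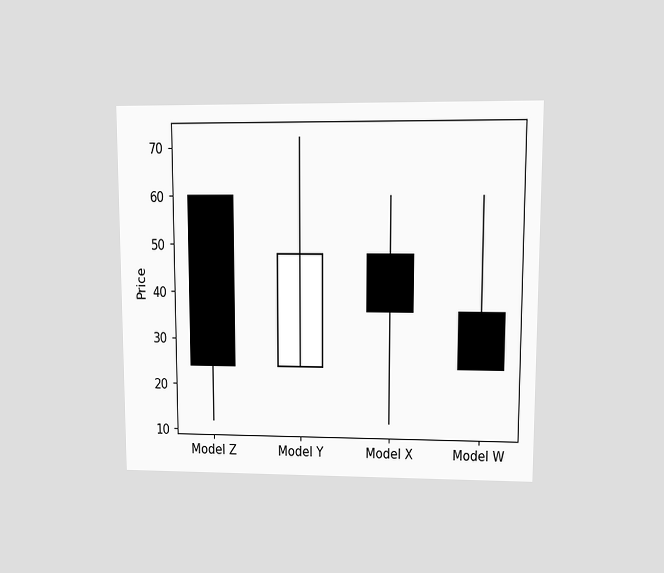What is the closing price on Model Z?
24

The chart is viewed at a slight angle. The Model Z candle closes at 24.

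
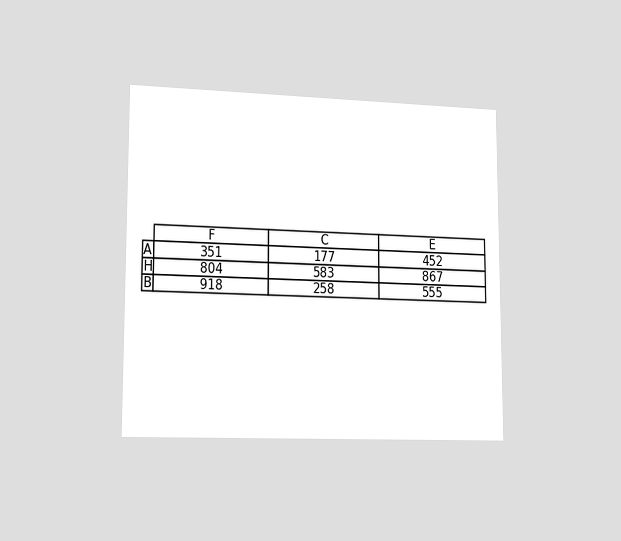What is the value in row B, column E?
555

The chart is viewed slightly from the left. The (B, E) cell reads 555.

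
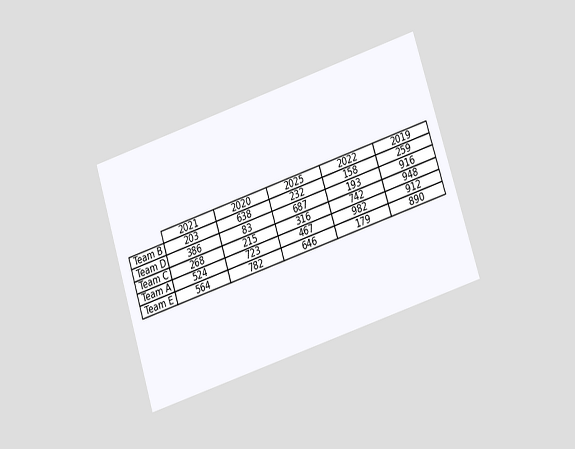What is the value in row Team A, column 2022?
982

The chart is tilted about 18° counter-clockwise and viewed at a slight angle. The (Team A, 2022) cell reads 982.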